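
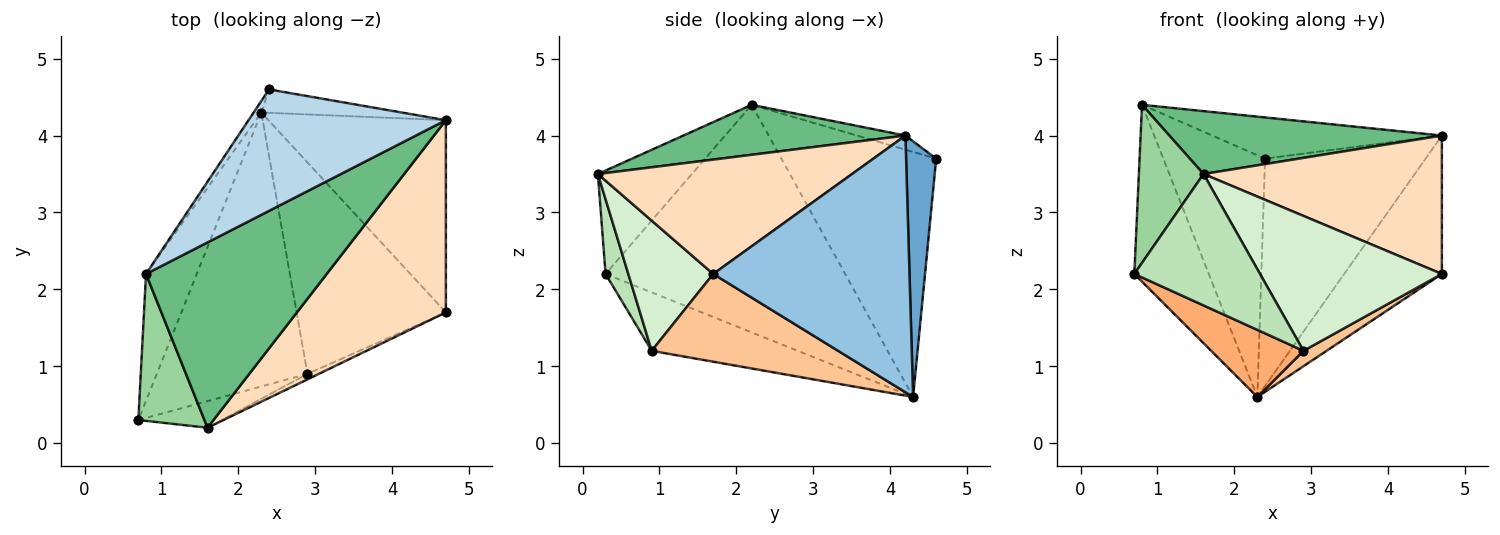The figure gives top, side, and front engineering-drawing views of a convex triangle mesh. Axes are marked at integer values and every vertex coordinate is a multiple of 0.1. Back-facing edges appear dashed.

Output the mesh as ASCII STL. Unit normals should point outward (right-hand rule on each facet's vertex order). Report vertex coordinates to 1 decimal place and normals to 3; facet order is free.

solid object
 facet normal 0.183 0.978 -0.101
  outer loop
   vertex 2.3 4.3 0.6
   vertex 2.4 4.6 3.7
   vertex 4.7 4.2 4.0
  endloop
 endfacet
 facet normal 0.761 0.379 -0.526
  outer loop
   vertex 4.7 1.7 2.2
   vertex 2.3 4.3 0.6
   vertex 4.7 4.2 4.0
  endloop
 endfacet
 facet normal -0.067 0.321 0.945
  outer loop
   vertex 0.8 2.2 4.4
   vertex 4.7 4.2 4.0
   vertex 2.4 4.6 3.7
  endloop
 endfacet
 facet normal -0.934 0.290 -0.208
  outer loop
   vertex 0.8 2.2 4.4
   vertex 2.3 4.3 0.6
   vertex 0.7 0.3 2.2
  endloop
 endfacet
 facet normal -0.835 0.549 -0.026
  outer loop
   vertex 0.8 2.2 4.4
   vertex 2.4 4.6 3.7
   vertex 2.3 4.3 0.6
  endloop
 endfacet
 facet normal -0.352 -0.223 -0.909
  outer loop
   vertex 2.9 0.9 1.2
   vertex 0.7 0.3 2.2
   vertex 2.3 4.3 0.6
  endloop
 endfacet
 facet normal 0.506 -0.063 -0.860
  outer loop
   vertex 2.9 0.9 1.2
   vertex 2.3 4.3 0.6
   vertex 4.7 1.7 2.2
  endloop
 endfacet
 facet normal 0.529 -0.496 0.689
  outer loop
   vertex 1.6 0.2 3.5
   vertex 4.7 1.7 2.2
   vertex 4.7 4.2 4.0
  endloop
 endfacet
 facet normal 0.253 -0.311 0.916
  outer loop
   vertex 1.6 0.2 3.5
   vertex 4.7 4.2 4.0
   vertex 0.8 2.2 4.4
  endloop
 endfacet
 facet normal -0.729 -0.501 0.466
  outer loop
   vertex 1.6 0.2 3.5
   vertex 0.8 2.2 4.4
   vertex 0.7 0.3 2.2
  endloop
 endfacet
 facet normal 0.175 -0.965 -0.195
  outer loop
   vertex 1.6 0.2 3.5
   vertex 0.7 0.3 2.2
   vertex 2.9 0.9 1.2
  endloop
 endfacet
 facet normal 0.423 -0.905 -0.037
  outer loop
   vertex 1.6 0.2 3.5
   vertex 2.9 0.9 1.2
   vertex 4.7 1.7 2.2
  endloop
 endfacet
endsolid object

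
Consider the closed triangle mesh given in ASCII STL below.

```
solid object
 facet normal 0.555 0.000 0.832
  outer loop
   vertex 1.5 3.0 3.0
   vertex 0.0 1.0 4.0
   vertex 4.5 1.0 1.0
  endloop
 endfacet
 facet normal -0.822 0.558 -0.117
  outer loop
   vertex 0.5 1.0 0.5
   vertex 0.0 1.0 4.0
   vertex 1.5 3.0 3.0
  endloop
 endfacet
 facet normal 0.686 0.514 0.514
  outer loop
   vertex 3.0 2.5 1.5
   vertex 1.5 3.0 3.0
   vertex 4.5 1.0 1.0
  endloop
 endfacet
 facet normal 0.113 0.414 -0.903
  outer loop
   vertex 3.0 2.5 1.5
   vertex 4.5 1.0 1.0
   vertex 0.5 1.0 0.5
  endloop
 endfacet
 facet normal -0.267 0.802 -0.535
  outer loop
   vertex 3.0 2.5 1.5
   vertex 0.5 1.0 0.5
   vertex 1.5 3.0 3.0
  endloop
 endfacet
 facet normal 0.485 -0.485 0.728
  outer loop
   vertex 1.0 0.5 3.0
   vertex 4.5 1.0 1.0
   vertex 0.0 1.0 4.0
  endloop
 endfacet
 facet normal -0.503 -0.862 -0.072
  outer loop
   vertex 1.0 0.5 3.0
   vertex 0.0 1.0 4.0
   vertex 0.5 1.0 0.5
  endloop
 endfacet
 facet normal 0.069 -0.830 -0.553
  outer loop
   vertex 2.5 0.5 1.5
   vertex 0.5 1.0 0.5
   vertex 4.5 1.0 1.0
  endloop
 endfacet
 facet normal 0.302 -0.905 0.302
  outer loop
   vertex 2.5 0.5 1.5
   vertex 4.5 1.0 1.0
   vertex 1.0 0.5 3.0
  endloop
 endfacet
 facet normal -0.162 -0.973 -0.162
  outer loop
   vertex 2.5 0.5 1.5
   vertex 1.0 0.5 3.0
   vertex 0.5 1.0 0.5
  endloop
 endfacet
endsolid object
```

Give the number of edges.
15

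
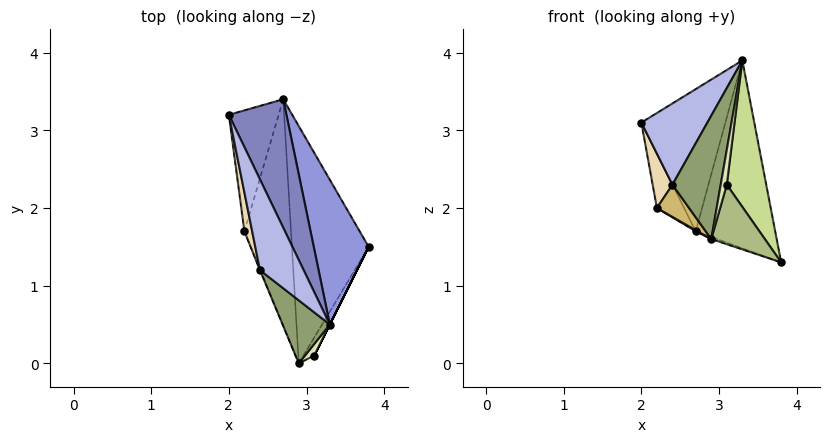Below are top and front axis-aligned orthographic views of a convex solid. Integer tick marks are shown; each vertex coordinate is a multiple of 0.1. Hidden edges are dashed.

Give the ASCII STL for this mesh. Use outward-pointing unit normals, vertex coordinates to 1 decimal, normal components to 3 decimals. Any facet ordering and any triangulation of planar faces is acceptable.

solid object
 facet normal -0.329 0.008 -0.944
  outer loop
   vertex 2.7 3.4 1.7
   vertex 3.8 1.5 1.3
   vertex 2.9 0.0 1.6
  endloop
 endfacet
 facet normal 0.748 0.492 0.445
  outer loop
   vertex 2.7 3.4 1.7
   vertex 2.0 3.2 3.1
   vertex 3.3 0.5 3.9
  endloop
 endfacet
 facet normal 0.847 0.422 0.325
  outer loop
   vertex 2.7 3.4 1.7
   vertex 3.3 0.5 3.9
   vertex 3.8 1.5 1.3
  endloop
 endfacet
 facet normal -0.879 -0.318 0.355
  outer loop
   vertex 2.4 1.2 2.3
   vertex 3.3 0.5 3.9
   vertex 2.0 3.2 3.1
  endloop
 endfacet
 facet normal -0.832 -0.494 0.252
  outer loop
   vertex 2.4 1.2 2.3
   vertex 2.9 0.0 1.6
   vertex 3.3 0.5 3.9
  endloop
 endfacet
 facet normal 0.832 -0.531 -0.162
  outer loop
   vertex 3.1 0.1 2.3
   vertex 2.9 0.0 1.6
   vertex 3.8 1.5 1.3
  endloop
 endfacet
 facet normal 0.894 -0.447 0.000
  outer loop
   vertex 3.1 0.1 2.3
   vertex 3.8 1.5 1.3
   vertex 3.3 0.5 3.9
  endloop
 endfacet
 facet normal -0.535 -0.802 0.267
  outer loop
   vertex 3.1 0.1 2.3
   vertex 3.3 0.5 3.9
   vertex 2.9 0.0 1.6
  endloop
 endfacet
 facet normal -0.504 -0.004 -0.864
  outer loop
   vertex 2.2 1.7 2.0
   vertex 2.7 3.4 1.7
   vertex 2.9 0.0 1.6
  endloop
 endfacet
 facet normal -0.926 -0.378 -0.013
  outer loop
   vertex 2.2 1.7 2.0
   vertex 2.9 0.0 1.6
   vertex 2.4 1.2 2.3
  endloop
 endfacet
 facet normal -0.889 0.188 -0.418
  outer loop
   vertex 2.2 1.7 2.0
   vertex 2.0 3.2 3.1
   vertex 2.7 3.4 1.7
  endloop
 endfacet
 facet normal -0.946 -0.265 0.189
  outer loop
   vertex 2.2 1.7 2.0
   vertex 2.4 1.2 2.3
   vertex 2.0 3.2 3.1
  endloop
 endfacet
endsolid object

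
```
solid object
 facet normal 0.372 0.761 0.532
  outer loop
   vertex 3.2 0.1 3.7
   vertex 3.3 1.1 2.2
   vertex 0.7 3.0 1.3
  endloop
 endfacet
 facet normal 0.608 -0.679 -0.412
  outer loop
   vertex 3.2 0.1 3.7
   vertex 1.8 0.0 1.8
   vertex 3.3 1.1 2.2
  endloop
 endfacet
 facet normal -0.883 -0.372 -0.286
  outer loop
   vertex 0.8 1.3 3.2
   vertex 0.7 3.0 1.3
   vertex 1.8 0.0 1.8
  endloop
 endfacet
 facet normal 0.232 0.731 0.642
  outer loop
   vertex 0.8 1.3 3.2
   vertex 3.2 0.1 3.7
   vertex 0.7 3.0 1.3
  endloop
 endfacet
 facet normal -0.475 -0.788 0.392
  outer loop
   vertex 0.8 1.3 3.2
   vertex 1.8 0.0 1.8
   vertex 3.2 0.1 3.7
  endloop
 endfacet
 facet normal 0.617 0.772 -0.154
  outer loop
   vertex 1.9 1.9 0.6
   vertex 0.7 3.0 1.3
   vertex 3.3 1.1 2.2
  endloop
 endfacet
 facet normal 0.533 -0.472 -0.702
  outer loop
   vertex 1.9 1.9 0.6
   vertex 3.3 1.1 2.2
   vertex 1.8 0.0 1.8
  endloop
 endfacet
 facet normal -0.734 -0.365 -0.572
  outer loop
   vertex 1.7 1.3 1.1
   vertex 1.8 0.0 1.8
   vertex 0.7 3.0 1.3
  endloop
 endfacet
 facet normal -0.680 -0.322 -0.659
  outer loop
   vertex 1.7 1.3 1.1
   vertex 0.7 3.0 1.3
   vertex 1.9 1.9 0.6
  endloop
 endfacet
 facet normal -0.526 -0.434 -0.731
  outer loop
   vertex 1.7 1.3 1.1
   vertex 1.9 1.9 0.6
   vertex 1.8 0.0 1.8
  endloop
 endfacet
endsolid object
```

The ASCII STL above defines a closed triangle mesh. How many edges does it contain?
15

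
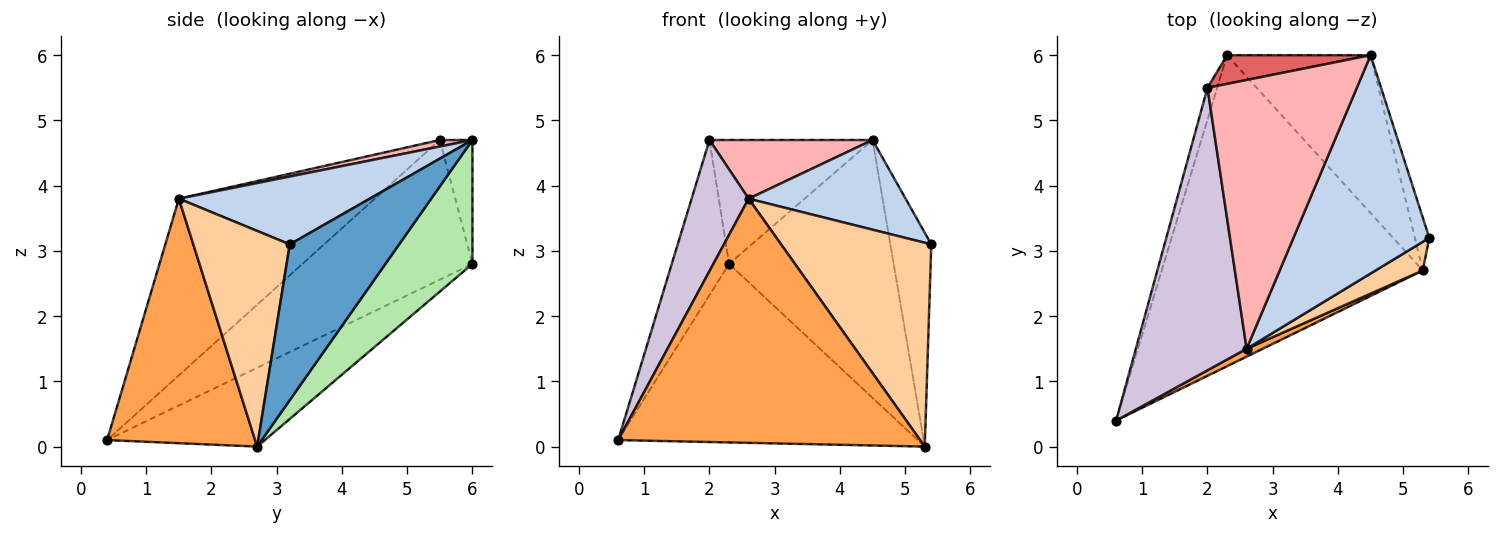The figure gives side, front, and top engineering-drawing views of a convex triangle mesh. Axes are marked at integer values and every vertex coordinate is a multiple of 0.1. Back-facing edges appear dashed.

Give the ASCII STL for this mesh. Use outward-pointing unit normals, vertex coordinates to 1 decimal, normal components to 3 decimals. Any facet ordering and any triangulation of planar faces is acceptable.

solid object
 facet normal 0.933 0.349 -0.086
  outer loop
   vertex 5.3 2.7 0.0
   vertex 4.5 6.0 4.7
   vertex 5.4 3.2 3.1
  endloop
 endfacet
 facet normal 0.419 -0.345 0.840
  outer loop
   vertex 2.6 1.5 3.8
   vertex 5.4 3.2 3.1
   vertex 4.5 6.0 4.7
  endloop
 endfacet
 facet normal 0.440 -0.898 0.029
  outer loop
   vertex 2.6 1.5 3.8
   vertex 0.6 0.4 0.1
   vertex 5.3 2.7 0.0
  endloop
 endfacet
 facet normal 0.537 -0.836 0.117
  outer loop
   vertex 2.6 1.5 3.8
   vertex 5.3 2.7 0.0
   vertex 5.4 3.2 3.1
  endloop
 endfacet
 facet normal -0.253 0.481 -0.839
  outer loop
   vertex 2.3 6.0 2.8
   vertex 5.3 2.7 0.0
   vertex 0.6 0.4 0.1
  endloop
 endfacet
 facet normal 0.411 0.778 -0.476
  outer loop
   vertex 2.3 6.0 2.8
   vertex 4.5 6.0 4.7
   vertex 5.3 2.7 0.0
  endloop
 endfacet
 facet normal -0.191 0.956 0.221
  outer loop
   vertex 2.0 5.5 4.7
   vertex 4.5 6.0 4.7
   vertex 2.3 6.0 2.8
  endloop
 endfacet
 facet normal 0.043 -0.213 0.976
  outer loop
   vertex 2.0 5.5 4.7
   vertex 2.6 1.5 3.8
   vertex 4.5 6.0 4.7
  endloop
 endfacet
 facet normal -0.946 0.319 -0.065
  outer loop
   vertex 2.0 5.5 4.7
   vertex 2.3 6.0 2.8
   vertex 0.6 0.4 0.1
  endloop
 endfacet
 facet normal -0.823 -0.239 0.516
  outer loop
   vertex 2.0 5.5 4.7
   vertex 0.6 0.4 0.1
   vertex 2.6 1.5 3.8
  endloop
 endfacet
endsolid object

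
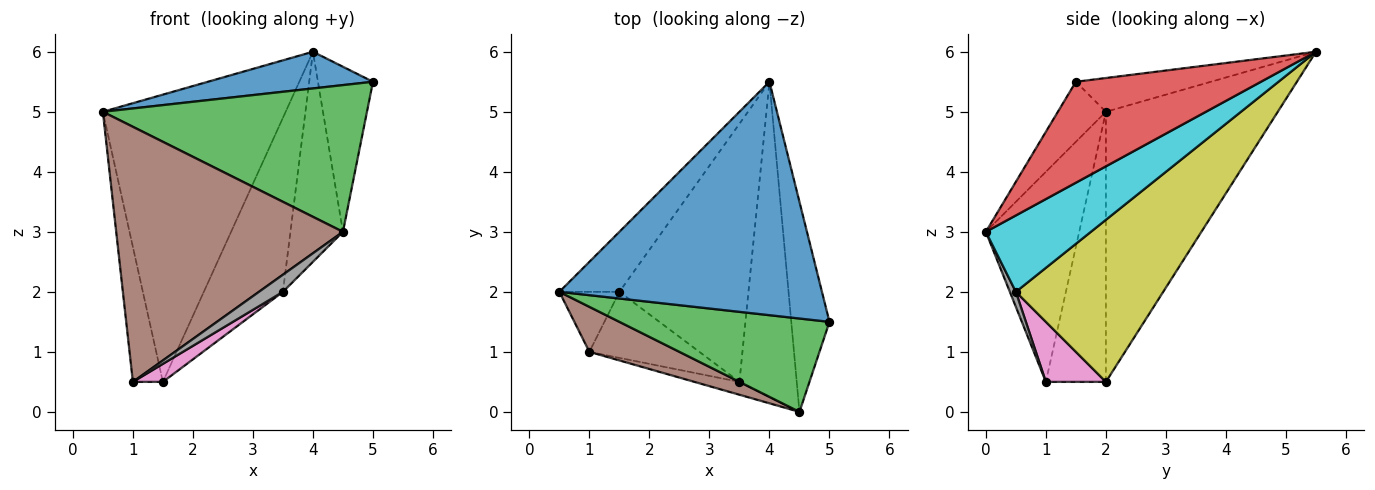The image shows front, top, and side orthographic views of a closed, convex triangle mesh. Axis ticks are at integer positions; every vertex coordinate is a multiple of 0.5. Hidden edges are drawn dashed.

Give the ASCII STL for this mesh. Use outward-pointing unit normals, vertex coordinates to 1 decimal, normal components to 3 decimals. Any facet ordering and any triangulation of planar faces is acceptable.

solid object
 facet normal -0.126 -0.154 0.980
  outer loop
   vertex 4.0 5.5 6.0
   vertex 0.5 2.0 5.0
   vertex 5.0 1.5 5.5
  endloop
 endfacet
 facet normal -0.677 0.720 -0.150
  outer loop
   vertex 1.5 2.0 0.5
   vertex 0.5 2.0 5.0
   vertex 4.0 5.5 6.0
  endloop
 endfacet
 facet normal -0.152 -0.834 0.531
  outer loop
   vertex 4.5 0.0 3.0
   vertex 5.0 1.5 5.5
   vertex 0.5 2.0 5.0
  endloop
 endfacet
 facet normal 0.901 0.268 -0.341
  outer loop
   vertex 4.5 0.0 3.0
   vertex 4.0 5.5 6.0
   vertex 5.0 1.5 5.5
  endloop
 endfacet
 facet normal -0.877 0.439 -0.195
  outer loop
   vertex 1.0 1.0 0.5
   vertex 0.5 2.0 5.0
   vertex 1.5 2.0 0.5
  endloop
 endfacet
 facet normal -0.376 -0.913 0.161
  outer loop
   vertex 1.0 1.0 0.5
   vertex 4.5 0.0 3.0
   vertex 0.5 2.0 5.0
  endloop
 endfacet
 facet normal 0.466 -0.233 -0.854
  outer loop
   vertex 3.5 0.5 2.0
   vertex 1.0 1.0 0.5
   vertex 1.5 2.0 0.5
  endloop
 endfacet
 facet normal 0.196 -0.784 -0.588
  outer loop
   vertex 3.5 0.5 2.0
   vertex 4.5 0.0 3.0
   vertex 1.0 1.0 0.5
  endloop
 endfacet
 facet normal 0.721 0.387 -0.574
  outer loop
   vertex 3.5 0.5 2.0
   vertex 1.5 2.0 0.5
   vertex 4.0 5.5 6.0
  endloop
 endfacet
 facet normal 0.743 0.371 -0.557
  outer loop
   vertex 3.5 0.5 2.0
   vertex 4.0 5.5 6.0
   vertex 4.5 0.0 3.0
  endloop
 endfacet
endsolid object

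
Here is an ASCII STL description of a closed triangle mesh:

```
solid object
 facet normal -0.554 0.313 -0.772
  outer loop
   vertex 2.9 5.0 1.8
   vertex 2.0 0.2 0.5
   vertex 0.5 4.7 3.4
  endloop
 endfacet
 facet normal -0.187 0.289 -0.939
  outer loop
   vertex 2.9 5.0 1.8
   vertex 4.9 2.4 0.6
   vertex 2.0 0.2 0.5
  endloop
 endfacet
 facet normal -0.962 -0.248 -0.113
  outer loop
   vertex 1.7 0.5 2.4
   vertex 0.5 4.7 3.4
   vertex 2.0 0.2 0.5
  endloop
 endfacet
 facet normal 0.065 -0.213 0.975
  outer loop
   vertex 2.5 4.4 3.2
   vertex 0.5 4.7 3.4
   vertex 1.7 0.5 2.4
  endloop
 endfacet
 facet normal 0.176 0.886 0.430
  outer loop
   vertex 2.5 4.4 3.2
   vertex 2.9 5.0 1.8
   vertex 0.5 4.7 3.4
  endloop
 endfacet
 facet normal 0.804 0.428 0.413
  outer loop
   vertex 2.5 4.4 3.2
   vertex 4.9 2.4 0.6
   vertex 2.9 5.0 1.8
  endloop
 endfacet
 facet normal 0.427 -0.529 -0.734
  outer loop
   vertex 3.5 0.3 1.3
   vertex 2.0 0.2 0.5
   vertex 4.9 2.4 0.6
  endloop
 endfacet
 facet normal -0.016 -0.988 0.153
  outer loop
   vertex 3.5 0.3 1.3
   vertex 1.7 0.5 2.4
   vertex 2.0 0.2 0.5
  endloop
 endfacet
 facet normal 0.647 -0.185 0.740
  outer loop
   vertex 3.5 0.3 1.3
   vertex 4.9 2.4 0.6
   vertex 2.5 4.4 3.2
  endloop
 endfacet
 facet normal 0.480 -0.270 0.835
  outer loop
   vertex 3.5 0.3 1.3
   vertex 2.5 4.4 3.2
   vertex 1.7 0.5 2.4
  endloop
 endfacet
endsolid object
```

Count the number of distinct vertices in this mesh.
7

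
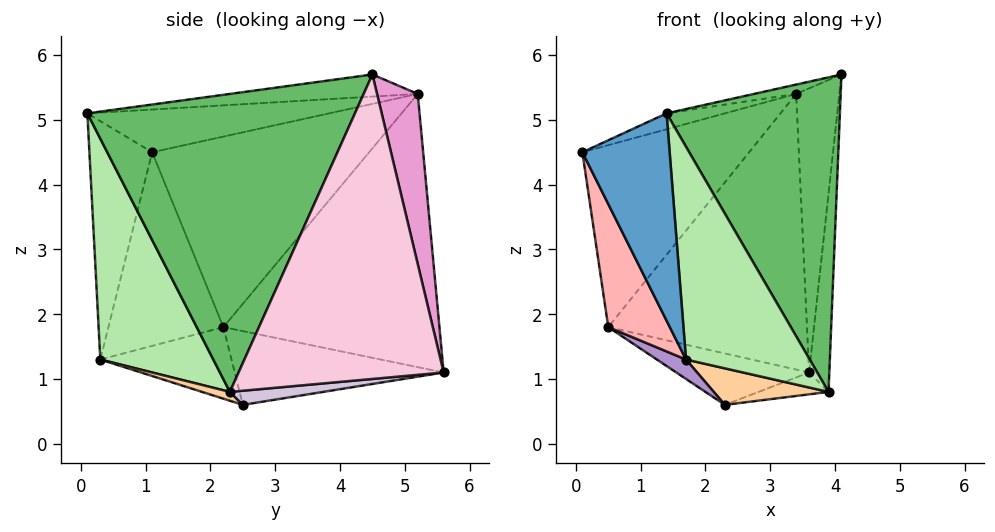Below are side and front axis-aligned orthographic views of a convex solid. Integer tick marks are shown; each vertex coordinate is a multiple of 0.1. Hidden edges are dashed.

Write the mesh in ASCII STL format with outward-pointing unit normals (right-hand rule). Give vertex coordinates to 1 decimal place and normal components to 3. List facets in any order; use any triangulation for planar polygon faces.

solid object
 facet normal -0.581 -0.809 -0.088
  outer loop
   vertex 1.7 0.3 1.3
   vertex 1.4 0.1 5.1
   vertex 0.1 1.1 4.5
  endloop
 endfacet
 facet normal -0.361 0.087 0.928
  outer loop
   vertex 3.4 5.2 5.4
   vertex 0.1 1.1 4.5
   vertex 1.4 0.1 5.1
  endloop
 endfacet
 facet normal -0.330 0.074 0.941
  outer loop
   vertex 3.4 5.2 5.4
   vertex 1.4 0.1 5.1
   vertex 4.1 4.5 5.7
  endloop
 endfacet
 facet normal 0.078 -0.321 -0.944
  outer loop
   vertex 3.9 2.3 0.8
   vertex 1.7 0.3 1.3
   vertex 2.3 2.5 0.6
  endloop
 endfacet
 facet normal 0.821 -0.532 0.205
  outer loop
   vertex 3.9 2.3 0.8
   vertex 4.1 4.5 5.7
   vertex 1.4 0.1 5.1
  endloop
 endfacet
 facet normal 0.674 -0.738 0.014
  outer loop
   vertex 3.9 2.3 0.8
   vertex 1.4 0.1 5.1
   vertex 1.7 0.3 1.3
  endloop
 endfacet
 facet normal -0.786 0.604 0.130
  outer loop
   vertex 0.5 2.2 1.8
   vertex 0.1 1.1 4.5
   vertex 3.4 5.2 5.4
  endloop
 endfacet
 facet normal -0.839 -0.449 -0.307
  outer loop
   vertex 0.5 2.2 1.8
   vertex 1.7 0.3 1.3
   vertex 0.1 1.1 4.5
  endloop
 endfacet
 facet normal -0.537 -0.119 -0.835
  outer loop
   vertex 0.5 2.2 1.8
   vertex 2.3 2.5 0.6
   vertex 1.7 0.3 1.3
  endloop
 endfacet
 facet normal 0.136 0.102 -0.985
  outer loop
   vertex 3.6 5.6 1.1
   vertex 3.9 2.3 0.8
   vertex 2.3 2.5 0.6
  endloop
 endfacet
 facet normal -0.559 0.355 -0.749
  outer loop
   vertex 3.6 5.6 1.1
   vertex 2.3 2.5 0.6
   vertex 0.5 2.2 1.8
  endloop
 endfacet
 facet normal -0.736 0.677 0.029
  outer loop
   vertex 3.6 5.6 1.1
   vertex 0.5 2.2 1.8
   vertex 3.4 5.2 5.4
  endloop
 endfacet
 facet normal 0.682 0.725 0.099
  outer loop
   vertex 3.6 5.6 1.1
   vertex 3.4 5.2 5.4
   vertex 4.1 4.5 5.7
  endloop
 endfacet
 facet normal 0.992 0.098 -0.084
  outer loop
   vertex 3.6 5.6 1.1
   vertex 4.1 4.5 5.7
   vertex 3.9 2.3 0.8
  endloop
 endfacet
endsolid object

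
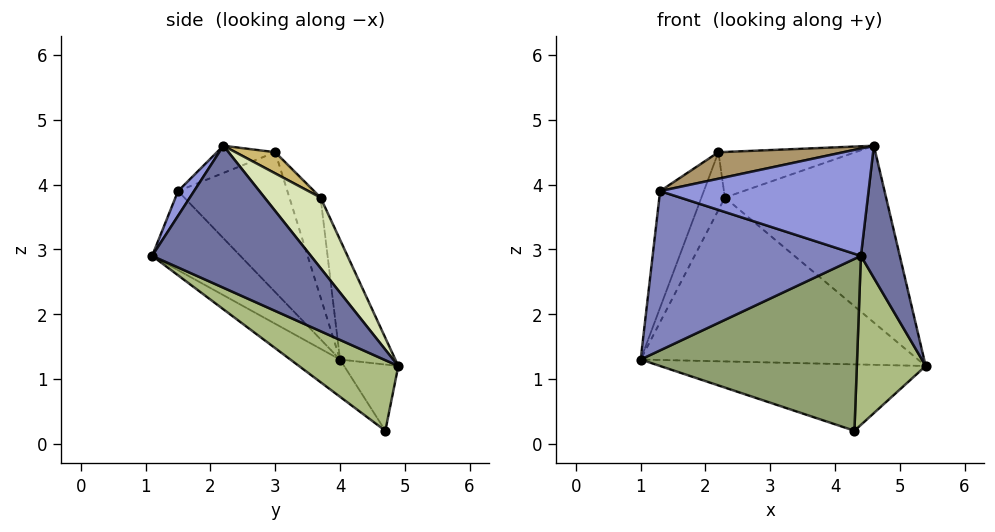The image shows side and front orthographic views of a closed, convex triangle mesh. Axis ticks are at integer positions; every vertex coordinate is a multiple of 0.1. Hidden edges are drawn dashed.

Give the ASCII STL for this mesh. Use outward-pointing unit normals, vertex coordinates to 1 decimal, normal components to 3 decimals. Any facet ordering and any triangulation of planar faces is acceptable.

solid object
 facet normal 0.971 -0.238 0.040
  outer loop
   vertex 4.6 2.2 4.6
   vertex 4.4 1.1 2.9
   vertex 5.4 4.9 1.2
  endloop
 endfacet
 facet normal -0.299 -0.705 -0.643
  outer loop
   vertex 1.3 1.5 3.9
   vertex 1.0 4.0 1.3
   vertex 4.4 1.1 2.9
  endloop
 endfacet
 facet normal 0.065 -0.841 0.537
  outer loop
   vertex 1.3 1.5 3.9
   vertex 4.4 1.1 2.9
   vertex 4.6 2.2 4.6
  endloop
 endfacet
 facet normal -0.200 0.980 0.024
  outer loop
   vertex 4.3 4.7 0.2
   vertex 1.0 4.0 1.3
   vertex 5.4 4.9 1.2
  endloop
 endfacet
 facet normal -0.137 -0.597 -0.791
  outer loop
   vertex 4.3 4.7 0.2
   vertex 4.4 1.1 2.9
   vertex 1.0 4.0 1.3
  endloop
 endfacet
 facet normal 0.645 -0.447 -0.620
  outer loop
   vertex 4.3 4.7 0.2
   vertex 5.4 4.9 1.2
   vertex 4.4 1.1 2.9
  endloop
 endfacet
 facet normal -0.191 0.958 0.214
  outer loop
   vertex 2.3 3.7 3.8
   vertex 5.4 4.9 1.2
   vertex 1.0 4.0 1.3
  endloop
 endfacet
 facet normal 0.253 0.728 0.637
  outer loop
   vertex 2.3 3.7 3.8
   vertex 4.6 2.2 4.6
   vertex 5.4 4.9 1.2
  endloop
 endfacet
 facet normal -0.138 -0.295 0.945
  outer loop
   vertex 2.2 3.0 4.5
   vertex 1.3 1.5 3.9
   vertex 4.6 2.2 4.6
  endloop
 endfacet
 facet normal 0.197 0.679 0.707
  outer loop
   vertex 2.2 3.0 4.5
   vertex 4.6 2.2 4.6
   vertex 2.3 3.7 3.8
  endloop
 endfacet
 facet normal -0.842 0.337 0.421
  outer loop
   vertex 2.2 3.0 4.5
   vertex 1.0 4.0 1.3
   vertex 1.3 1.5 3.9
  endloop
 endfacet
 facet normal -0.718 0.541 0.438
  outer loop
   vertex 2.2 3.0 4.5
   vertex 2.3 3.7 3.8
   vertex 1.0 4.0 1.3
  endloop
 endfacet
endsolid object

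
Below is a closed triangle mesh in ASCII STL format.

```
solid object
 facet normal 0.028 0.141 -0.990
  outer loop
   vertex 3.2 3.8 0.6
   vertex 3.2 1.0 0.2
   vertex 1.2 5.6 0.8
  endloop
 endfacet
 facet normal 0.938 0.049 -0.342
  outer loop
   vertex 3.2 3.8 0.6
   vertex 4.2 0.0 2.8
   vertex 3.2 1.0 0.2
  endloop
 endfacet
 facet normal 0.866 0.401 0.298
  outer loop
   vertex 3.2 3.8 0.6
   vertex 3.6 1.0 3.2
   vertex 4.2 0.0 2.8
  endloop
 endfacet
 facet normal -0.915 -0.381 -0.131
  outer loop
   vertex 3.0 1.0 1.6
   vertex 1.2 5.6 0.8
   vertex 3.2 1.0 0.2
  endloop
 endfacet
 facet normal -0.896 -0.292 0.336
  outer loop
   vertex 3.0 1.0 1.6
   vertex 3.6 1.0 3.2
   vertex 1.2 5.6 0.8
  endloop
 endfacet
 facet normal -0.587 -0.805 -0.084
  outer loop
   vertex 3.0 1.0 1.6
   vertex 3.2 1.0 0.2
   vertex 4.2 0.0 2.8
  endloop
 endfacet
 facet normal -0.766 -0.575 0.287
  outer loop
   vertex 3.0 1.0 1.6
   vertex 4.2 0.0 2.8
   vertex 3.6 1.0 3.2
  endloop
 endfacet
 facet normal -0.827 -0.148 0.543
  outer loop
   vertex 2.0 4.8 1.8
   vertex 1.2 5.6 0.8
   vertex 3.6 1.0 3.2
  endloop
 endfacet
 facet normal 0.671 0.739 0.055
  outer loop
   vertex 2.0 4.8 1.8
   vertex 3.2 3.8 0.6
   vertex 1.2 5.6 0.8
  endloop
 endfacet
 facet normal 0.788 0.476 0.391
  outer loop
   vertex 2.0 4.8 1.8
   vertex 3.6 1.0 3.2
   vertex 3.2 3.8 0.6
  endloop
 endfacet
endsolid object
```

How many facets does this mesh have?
10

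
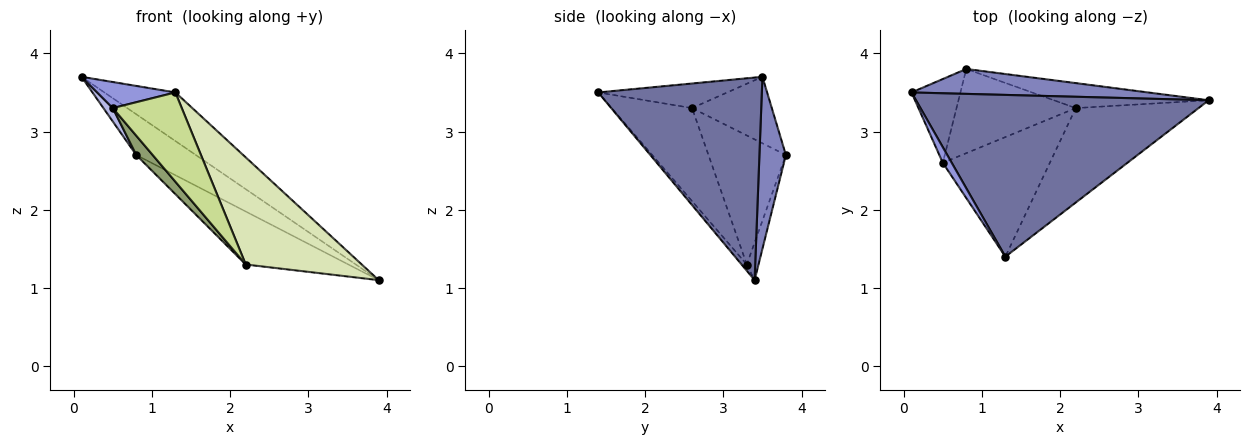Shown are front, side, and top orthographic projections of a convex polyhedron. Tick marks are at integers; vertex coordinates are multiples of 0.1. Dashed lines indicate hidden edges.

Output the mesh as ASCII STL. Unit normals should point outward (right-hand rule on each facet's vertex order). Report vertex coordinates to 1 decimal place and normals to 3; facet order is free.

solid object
 facet normal 0.553 0.240 0.798
  outer loop
   vertex 1.3 1.4 3.5
   vertex 3.9 3.4 1.1
   vertex 0.1 3.5 3.7
  endloop
 endfacet
 facet normal 0.355 0.798 0.488
  outer loop
   vertex 0.8 3.8 2.7
   vertex 0.1 3.5 3.7
   vertex 3.9 3.4 1.1
  endloop
 endfacet
 facet normal -0.817 -0.495 0.297
  outer loop
   vertex 0.5 2.6 3.3
   vertex 1.3 1.4 3.5
   vertex 0.1 3.5 3.7
  endloop
 endfacet
 facet normal -0.802 -0.094 -0.590
  outer loop
   vertex 0.5 2.6 3.3
   vertex 0.1 3.5 3.7
   vertex 0.8 3.8 2.7
  endloop
 endfacet
 facet normal -0.726 -0.154 -0.671
  outer loop
   vertex 2.2 3.3 1.3
   vertex 0.5 2.6 3.3
   vertex 0.8 3.8 2.7
  endloop
 endfacet
 facet normal -0.103 0.900 -0.424
  outer loop
   vertex 2.2 3.3 1.3
   vertex 0.8 3.8 2.7
   vertex 3.9 3.4 1.1
  endloop
 endfacet
 facet normal -0.572 -0.491 -0.658
  outer loop
   vertex 2.2 3.3 1.3
   vertex 1.3 1.4 3.5
   vertex 0.5 2.6 3.3
  endloop
 endfacet
 facet normal -0.034 -0.750 -0.661
  outer loop
   vertex 2.2 3.3 1.3
   vertex 3.9 3.4 1.1
   vertex 1.3 1.4 3.5
  endloop
 endfacet
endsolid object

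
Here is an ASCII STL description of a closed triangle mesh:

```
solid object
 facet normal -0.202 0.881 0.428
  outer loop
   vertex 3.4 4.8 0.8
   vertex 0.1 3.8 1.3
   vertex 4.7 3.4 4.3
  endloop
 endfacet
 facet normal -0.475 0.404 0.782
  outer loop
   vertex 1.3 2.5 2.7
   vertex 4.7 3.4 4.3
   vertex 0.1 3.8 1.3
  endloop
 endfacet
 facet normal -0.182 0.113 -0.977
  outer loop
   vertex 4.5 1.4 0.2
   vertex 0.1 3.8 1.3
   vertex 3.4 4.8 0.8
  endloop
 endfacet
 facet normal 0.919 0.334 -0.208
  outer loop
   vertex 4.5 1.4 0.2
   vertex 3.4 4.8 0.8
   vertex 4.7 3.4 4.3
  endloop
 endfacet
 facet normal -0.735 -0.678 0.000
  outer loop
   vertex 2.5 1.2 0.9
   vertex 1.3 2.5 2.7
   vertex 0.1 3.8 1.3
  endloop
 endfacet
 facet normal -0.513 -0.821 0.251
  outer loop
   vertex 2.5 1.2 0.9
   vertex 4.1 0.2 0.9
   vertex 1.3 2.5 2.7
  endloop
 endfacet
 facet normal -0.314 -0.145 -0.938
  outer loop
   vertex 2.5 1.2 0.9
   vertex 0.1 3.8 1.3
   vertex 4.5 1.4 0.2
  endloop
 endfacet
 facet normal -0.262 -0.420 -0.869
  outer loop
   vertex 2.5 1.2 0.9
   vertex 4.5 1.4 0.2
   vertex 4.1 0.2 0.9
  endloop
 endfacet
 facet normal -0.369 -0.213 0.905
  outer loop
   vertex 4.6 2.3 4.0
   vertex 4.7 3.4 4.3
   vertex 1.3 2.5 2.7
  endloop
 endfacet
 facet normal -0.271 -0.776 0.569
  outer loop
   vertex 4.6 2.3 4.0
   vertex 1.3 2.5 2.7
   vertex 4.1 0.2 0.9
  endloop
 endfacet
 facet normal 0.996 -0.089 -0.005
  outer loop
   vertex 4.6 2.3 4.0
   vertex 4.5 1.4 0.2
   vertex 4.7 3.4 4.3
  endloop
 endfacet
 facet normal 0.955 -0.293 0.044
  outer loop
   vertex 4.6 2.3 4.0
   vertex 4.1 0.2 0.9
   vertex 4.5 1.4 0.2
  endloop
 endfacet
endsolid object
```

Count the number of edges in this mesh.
18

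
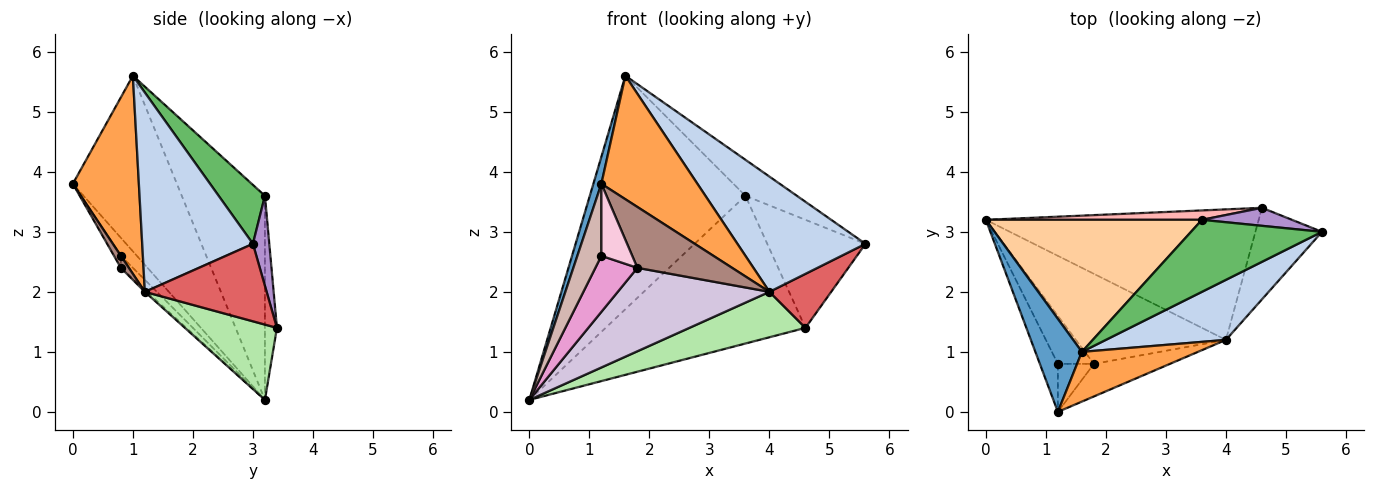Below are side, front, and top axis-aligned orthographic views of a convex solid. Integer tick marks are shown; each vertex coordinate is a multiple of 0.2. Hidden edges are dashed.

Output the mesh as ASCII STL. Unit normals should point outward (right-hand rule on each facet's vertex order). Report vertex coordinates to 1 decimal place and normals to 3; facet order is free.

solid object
 facet normal -0.964 -0.074 0.255
  outer loop
   vertex 1.6 1.0 5.6
   vertex 0.0 3.2 0.2
   vertex 1.2 0.0 3.8
  endloop
 endfacet
 facet normal 0.609 -0.704 0.367
  outer loop
   vertex 4.0 1.2 2.0
   vertex 5.6 3.0 2.8
   vertex 1.6 1.0 5.6
  endloop
 endfacet
 facet normal 0.538 -0.782 0.315
  outer loop
   vertex 4.0 1.2 2.0
   vertex 1.6 1.0 5.6
   vertex 1.2 0.0 3.8
  endloop
 endfacet
 facet normal -0.422 0.789 0.446
  outer loop
   vertex 3.6 3.2 3.6
   vertex 0.0 3.2 0.2
   vertex 1.6 1.0 5.6
  endloop
 endfacet
 facet normal 0.373 0.415 0.830
  outer loop
   vertex 3.6 3.2 3.6
   vertex 1.6 1.0 5.6
   vertex 5.6 3.0 2.8
  endloop
 endfacet
 facet normal 0.252 -0.318 -0.914
  outer loop
   vertex 4.6 3.4 1.4
   vertex 4.0 1.2 2.0
   vertex 0.0 3.2 0.2
  endloop
 endfacet
 facet normal 0.708 -0.359 -0.608
  outer loop
   vertex 4.6 3.4 1.4
   vertex 5.6 3.0 2.8
   vertex 4.0 1.2 2.0
  endloop
 endfacet
 facet normal -0.060 0.996 0.063
  outer loop
   vertex 4.6 3.4 1.4
   vertex 0.0 3.2 0.2
   vertex 3.6 3.2 3.6
  endloop
 endfacet
 facet normal 0.162 0.973 0.162
  outer loop
   vertex 4.6 3.4 1.4
   vertex 3.6 3.2 3.6
   vertex 5.6 3.0 2.8
  endloop
 endfacet
 facet normal -0.010 -0.680 -0.733
  outer loop
   vertex 1.8 0.8 2.4
   vertex 0.0 3.2 0.2
   vertex 4.0 1.2 2.0
  endloop
 endfacet
 facet normal 0.074 -0.879 -0.471
  outer loop
   vertex 1.8 0.8 2.4
   vertex 4.0 1.2 2.0
   vertex 1.2 0.0 3.8
  endloop
 endfacet
 facet normal -0.485 -0.728 -0.485
  outer loop
   vertex 1.2 0.8 2.6
   vertex 1.2 0.0 3.8
   vertex 0.0 3.2 0.2
  endloop
 endfacet
 facet normal -0.212 -0.742 -0.636
  outer loop
   vertex 1.2 0.8 2.6
   vertex 0.0 3.2 0.2
   vertex 1.8 0.8 2.4
  endloop
 endfacet
 facet normal -0.182 -0.818 -0.545
  outer loop
   vertex 1.2 0.8 2.6
   vertex 1.8 0.8 2.4
   vertex 1.2 0.0 3.8
  endloop
 endfacet
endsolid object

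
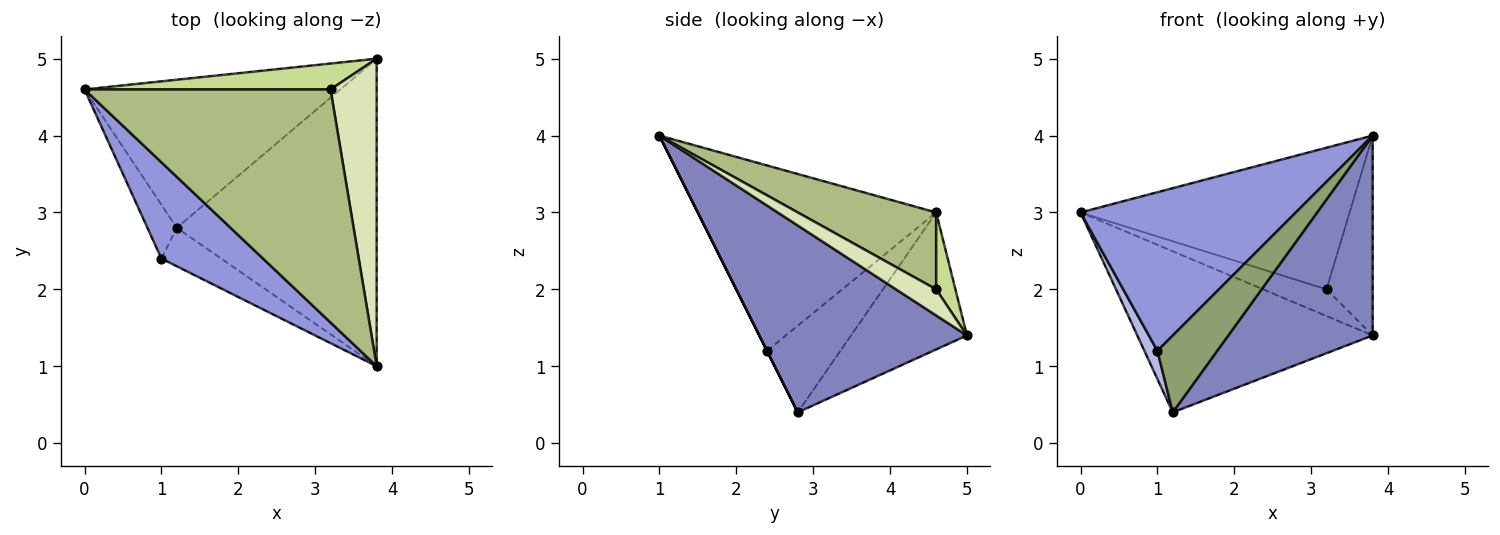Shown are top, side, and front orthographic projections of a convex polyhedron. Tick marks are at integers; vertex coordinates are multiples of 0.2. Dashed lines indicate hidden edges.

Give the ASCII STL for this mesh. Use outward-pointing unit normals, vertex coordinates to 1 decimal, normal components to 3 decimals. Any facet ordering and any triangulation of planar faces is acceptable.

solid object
 facet normal -0.341 0.692 -0.636
  outer loop
   vertex 1.2 2.8 0.4
   vertex 0.0 4.6 3.0
   vertex 3.8 5.0 1.4
  endloop
 endfacet
 facet normal 0.617 -0.429 -0.660
  outer loop
   vertex 1.2 2.8 0.4
   vertex 3.8 5.0 1.4
   vertex 3.8 1.0 4.0
  endloop
 endfacet
 facet normal -0.687 -0.621 0.377
  outer loop
   vertex 1.0 2.4 1.2
   vertex 3.8 1.0 4.0
   vertex 0.0 4.6 3.0
  endloop
 endfacet
 facet normal -0.934 -0.166 -0.316
  outer loop
   vertex 1.0 2.4 1.2
   vertex 0.0 4.6 3.0
   vertex 1.2 2.8 0.4
  endloop
 endfacet
 facet normal 0.000 -0.894 -0.447
  outer loop
   vertex 1.0 2.4 1.2
   vertex 1.2 2.8 0.4
   vertex 3.8 1.0 4.0
  endloop
 endfacet
 facet normal 0.258 0.502 0.826
  outer loop
   vertex 3.2 4.6 2.0
   vertex 0.0 4.6 3.0
   vertex 3.8 1.0 4.0
  endloop
 endfacet
 facet normal 0.213 0.701 0.680
  outer loop
   vertex 3.2 4.6 2.0
   vertex 3.8 5.0 1.4
   vertex 0.0 4.6 3.0
  endloop
 endfacet
 facet normal 0.429 0.492 0.757
  outer loop
   vertex 3.2 4.6 2.0
   vertex 3.8 1.0 4.0
   vertex 3.8 5.0 1.4
  endloop
 endfacet
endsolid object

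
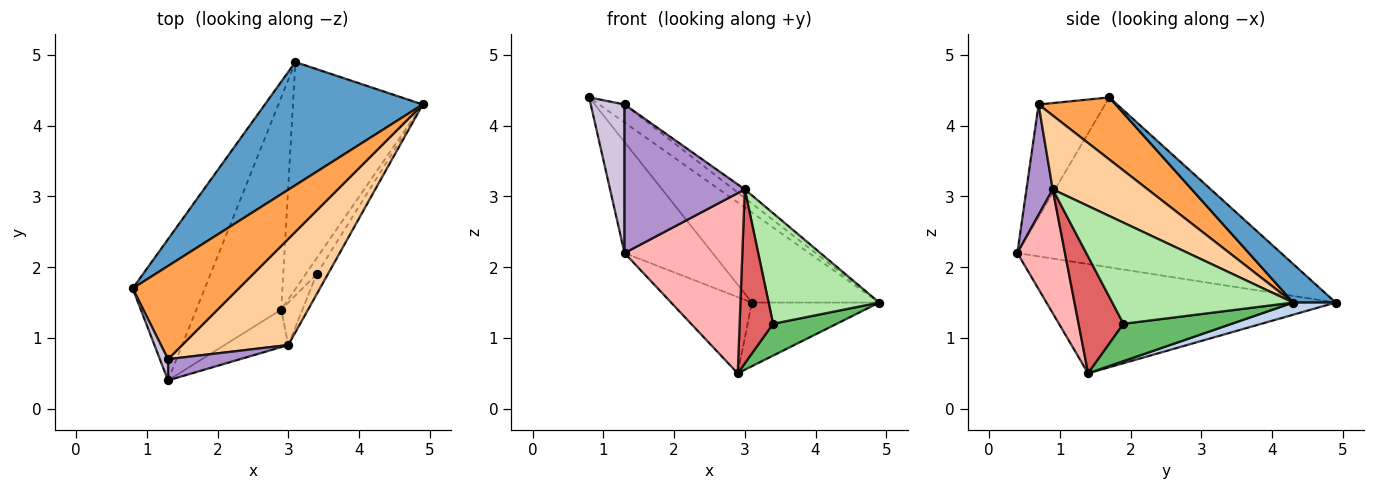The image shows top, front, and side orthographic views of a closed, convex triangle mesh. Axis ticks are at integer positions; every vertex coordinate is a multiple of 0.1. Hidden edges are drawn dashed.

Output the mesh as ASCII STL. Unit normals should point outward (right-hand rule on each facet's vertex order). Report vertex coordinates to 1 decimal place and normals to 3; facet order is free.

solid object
 facet normal 0.193 0.579 0.792
  outer loop
   vertex 3.1 4.9 1.5
   vertex 0.8 1.7 4.4
   vertex 4.9 4.3 1.5
  endloop
 endfacet
 facet normal 0.090 0.269 -0.959
  outer loop
   vertex 2.9 1.4 0.5
   vertex 3.1 4.9 1.5
   vertex 4.9 4.3 1.5
  endloop
 endfacet
 facet normal 0.498 0.164 0.851
  outer loop
   vertex 1.3 0.7 4.3
   vertex 4.9 4.3 1.5
   vertex 0.8 1.7 4.4
  endloop
 endfacet
 facet normal 0.570 0.067 0.819
  outer loop
   vertex 1.3 0.7 4.3
   vertex 3.0 0.9 3.1
   vertex 4.9 4.3 1.5
  endloop
 endfacet
 facet normal 0.836 -0.491 -0.246
  outer loop
   vertex 3.4 1.9 1.2
   vertex 2.9 1.4 0.5
   vertex 4.9 4.3 1.5
  endloop
 endfacet
 facet normal 0.849 -0.519 -0.094
  outer loop
   vertex 3.4 1.9 1.2
   vertex 4.9 4.3 1.5
   vertex 3.0 0.9 3.1
  endloop
 endfacet
 facet normal 0.793 -0.591 -0.144
  outer loop
   vertex 3.4 1.9 1.2
   vertex 3.0 0.9 3.1
   vertex 2.9 1.4 0.5
  endloop
 endfacet
 facet normal 0.368 -0.910 -0.189
  outer loop
   vertex 1.3 0.4 2.2
   vertex 2.9 1.4 0.5
   vertex 3.0 0.9 3.1
  endloop
 endfacet
 facet normal 0.211 -0.968 0.138
  outer loop
   vertex 1.3 0.4 2.2
   vertex 3.0 0.9 3.1
   vertex 1.3 0.7 4.3
  endloop
 endfacet
 facet normal -0.890 -0.451 0.064
  outer loop
   vertex 1.3 0.4 2.2
   vertex 1.3 0.7 4.3
   vertex 0.8 1.7 4.4
  endloop
 endfacet
 facet normal -0.880 0.294 -0.374
  outer loop
   vertex 1.3 0.4 2.2
   vertex 0.8 1.7 4.4
   vertex 3.1 4.9 1.5
  endloop
 endfacet
 facet normal -0.771 0.215 -0.599
  outer loop
   vertex 1.3 0.4 2.2
   vertex 3.1 4.9 1.5
   vertex 2.9 1.4 0.5
  endloop
 endfacet
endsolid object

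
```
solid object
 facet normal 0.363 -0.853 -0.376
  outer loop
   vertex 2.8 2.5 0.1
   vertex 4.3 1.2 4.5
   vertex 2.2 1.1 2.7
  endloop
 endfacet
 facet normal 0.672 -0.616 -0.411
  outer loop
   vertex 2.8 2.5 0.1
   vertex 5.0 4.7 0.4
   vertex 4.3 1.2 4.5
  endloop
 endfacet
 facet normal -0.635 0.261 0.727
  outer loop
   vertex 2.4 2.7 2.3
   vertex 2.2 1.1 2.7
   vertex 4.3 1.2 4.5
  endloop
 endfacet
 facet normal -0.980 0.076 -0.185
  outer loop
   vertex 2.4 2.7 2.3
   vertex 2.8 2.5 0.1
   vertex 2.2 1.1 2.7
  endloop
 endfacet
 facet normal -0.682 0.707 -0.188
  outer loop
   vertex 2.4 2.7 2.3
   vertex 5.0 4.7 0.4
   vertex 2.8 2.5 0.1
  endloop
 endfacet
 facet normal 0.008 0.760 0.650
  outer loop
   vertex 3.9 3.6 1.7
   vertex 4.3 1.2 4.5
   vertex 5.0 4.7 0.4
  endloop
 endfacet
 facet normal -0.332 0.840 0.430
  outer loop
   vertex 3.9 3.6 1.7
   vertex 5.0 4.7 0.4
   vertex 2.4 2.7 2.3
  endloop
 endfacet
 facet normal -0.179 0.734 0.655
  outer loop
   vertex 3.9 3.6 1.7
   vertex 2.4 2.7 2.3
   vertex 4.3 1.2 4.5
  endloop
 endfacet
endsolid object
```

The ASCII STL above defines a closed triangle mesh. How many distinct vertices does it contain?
6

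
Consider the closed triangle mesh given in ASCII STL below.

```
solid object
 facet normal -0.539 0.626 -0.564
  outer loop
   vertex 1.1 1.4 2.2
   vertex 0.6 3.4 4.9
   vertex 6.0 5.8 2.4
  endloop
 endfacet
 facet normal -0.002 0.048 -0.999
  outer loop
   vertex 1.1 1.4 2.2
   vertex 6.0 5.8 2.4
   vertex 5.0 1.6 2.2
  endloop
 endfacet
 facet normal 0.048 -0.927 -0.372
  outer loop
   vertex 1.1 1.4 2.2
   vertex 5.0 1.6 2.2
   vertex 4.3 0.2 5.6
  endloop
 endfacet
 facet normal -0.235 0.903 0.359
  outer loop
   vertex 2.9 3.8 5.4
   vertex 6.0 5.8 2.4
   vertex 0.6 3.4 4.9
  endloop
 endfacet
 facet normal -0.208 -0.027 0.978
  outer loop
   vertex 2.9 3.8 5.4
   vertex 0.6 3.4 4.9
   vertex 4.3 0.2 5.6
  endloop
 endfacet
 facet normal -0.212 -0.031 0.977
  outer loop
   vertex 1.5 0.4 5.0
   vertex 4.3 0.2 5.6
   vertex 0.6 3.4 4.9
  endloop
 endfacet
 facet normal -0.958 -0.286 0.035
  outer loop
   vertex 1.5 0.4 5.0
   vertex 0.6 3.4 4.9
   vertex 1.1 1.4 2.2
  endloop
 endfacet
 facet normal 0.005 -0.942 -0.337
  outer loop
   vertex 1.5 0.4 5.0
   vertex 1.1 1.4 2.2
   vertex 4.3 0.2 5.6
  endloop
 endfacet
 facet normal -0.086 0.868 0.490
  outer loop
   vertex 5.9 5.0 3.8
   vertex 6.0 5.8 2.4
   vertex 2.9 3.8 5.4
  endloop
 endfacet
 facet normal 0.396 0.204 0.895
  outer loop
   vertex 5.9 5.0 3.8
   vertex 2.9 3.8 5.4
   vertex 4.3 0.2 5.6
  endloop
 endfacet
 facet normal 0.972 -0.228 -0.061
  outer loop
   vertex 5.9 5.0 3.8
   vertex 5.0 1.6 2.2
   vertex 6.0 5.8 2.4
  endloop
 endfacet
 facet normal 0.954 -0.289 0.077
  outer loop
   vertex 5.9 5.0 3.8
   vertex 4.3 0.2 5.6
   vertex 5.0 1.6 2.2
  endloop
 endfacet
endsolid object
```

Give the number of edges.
18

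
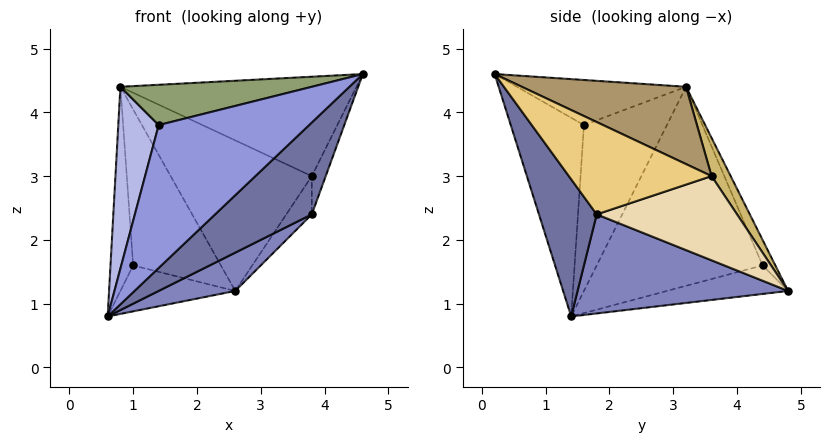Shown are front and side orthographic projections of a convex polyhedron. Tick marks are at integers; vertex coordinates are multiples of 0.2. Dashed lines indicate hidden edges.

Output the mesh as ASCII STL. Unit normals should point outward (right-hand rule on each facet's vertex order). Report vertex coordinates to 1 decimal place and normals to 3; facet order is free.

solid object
 facet normal 0.398 -0.667 -0.630
  outer loop
   vertex 3.8 1.8 2.4
   vertex 4.6 0.2 4.6
   vertex 0.6 1.4 0.8
  endloop
 endfacet
 facet normal 0.458 -0.166 -0.873
  outer loop
   vertex 3.8 1.8 2.4
   vertex 0.6 1.4 0.8
   vertex 2.6 4.8 1.2
  endloop
 endfacet
 facet normal -0.431 -0.885 0.174
  outer loop
   vertex 1.4 1.6 3.8
   vertex 0.6 1.4 0.8
   vertex 4.6 0.2 4.6
  endloop
 endfacet
 facet normal -0.868 -0.423 0.260
  outer loop
   vertex 1.4 1.6 3.8
   vertex 0.8 3.2 4.4
   vertex 0.6 1.4 0.8
  endloop
 endfacet
 facet normal -0.397 -0.449 0.801
  outer loop
   vertex 1.4 1.6 3.8
   vertex 4.6 0.2 4.6
   vertex 0.8 3.2 4.4
  endloop
 endfacet
 facet normal -0.991 0.135 -0.013
  outer loop
   vertex 1.0 4.4 1.6
   vertex 0.6 1.4 0.8
   vertex 0.8 3.2 4.4
  endloop
 endfacet
 facet normal -0.299 0.283 -0.911
  outer loop
   vertex 1.0 4.4 1.6
   vertex 2.6 4.8 1.2
   vertex 0.6 1.4 0.8
  endloop
 endfacet
 facet normal -0.133 0.914 0.382
  outer loop
   vertex 1.0 4.4 1.6
   vertex 0.8 3.2 4.4
   vertex 2.6 4.8 1.2
  endloop
 endfacet
 facet normal 0.323 0.464 0.825
  outer loop
   vertex 3.8 3.6 3.0
   vertex 0.8 3.2 4.4
   vertex 4.6 0.2 4.6
  endloop
 endfacet
 facet normal 0.117 0.861 0.496
  outer loop
   vertex 3.8 3.6 3.0
   vertex 2.6 4.8 1.2
   vertex 0.8 3.2 4.4
  endloop
 endfacet
 facet normal 0.956 0.093 -0.280
  outer loop
   vertex 3.8 3.6 3.0
   vertex 4.6 0.2 4.6
   vertex 3.8 1.8 2.4
  endloop
 endfacet
 facet normal 0.867 0.158 -0.473
  outer loop
   vertex 3.8 3.6 3.0
   vertex 3.8 1.8 2.4
   vertex 2.6 4.8 1.2
  endloop
 endfacet
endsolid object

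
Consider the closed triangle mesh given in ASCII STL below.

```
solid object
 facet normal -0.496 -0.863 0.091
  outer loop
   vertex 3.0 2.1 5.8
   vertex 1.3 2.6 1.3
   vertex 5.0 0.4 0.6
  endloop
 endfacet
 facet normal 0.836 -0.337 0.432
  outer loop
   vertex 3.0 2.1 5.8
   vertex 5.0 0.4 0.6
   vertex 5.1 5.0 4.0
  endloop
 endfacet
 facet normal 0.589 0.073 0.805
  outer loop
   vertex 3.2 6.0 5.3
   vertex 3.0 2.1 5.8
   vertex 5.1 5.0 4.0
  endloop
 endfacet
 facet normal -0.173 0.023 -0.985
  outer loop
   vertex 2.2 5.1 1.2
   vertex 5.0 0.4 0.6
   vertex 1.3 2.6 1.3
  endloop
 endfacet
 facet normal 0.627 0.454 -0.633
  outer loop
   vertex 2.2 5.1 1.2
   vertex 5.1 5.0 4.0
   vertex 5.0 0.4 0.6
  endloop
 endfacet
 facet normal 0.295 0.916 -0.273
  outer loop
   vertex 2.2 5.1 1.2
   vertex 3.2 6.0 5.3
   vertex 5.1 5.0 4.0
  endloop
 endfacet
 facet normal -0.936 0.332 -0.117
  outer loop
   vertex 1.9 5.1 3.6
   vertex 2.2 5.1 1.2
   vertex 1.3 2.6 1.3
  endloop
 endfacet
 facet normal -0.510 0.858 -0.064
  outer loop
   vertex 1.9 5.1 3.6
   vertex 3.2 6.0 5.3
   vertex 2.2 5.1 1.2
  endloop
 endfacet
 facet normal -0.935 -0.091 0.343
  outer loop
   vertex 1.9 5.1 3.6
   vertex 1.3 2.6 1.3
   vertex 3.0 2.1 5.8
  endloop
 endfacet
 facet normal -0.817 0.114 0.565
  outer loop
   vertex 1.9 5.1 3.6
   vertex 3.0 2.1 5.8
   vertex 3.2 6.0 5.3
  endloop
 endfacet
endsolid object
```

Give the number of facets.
10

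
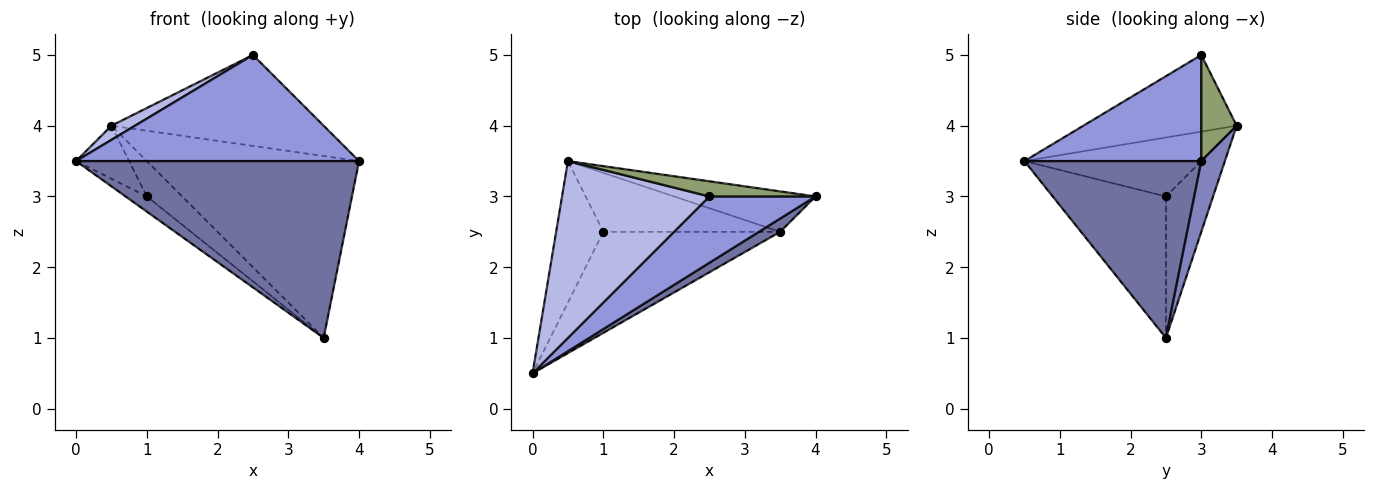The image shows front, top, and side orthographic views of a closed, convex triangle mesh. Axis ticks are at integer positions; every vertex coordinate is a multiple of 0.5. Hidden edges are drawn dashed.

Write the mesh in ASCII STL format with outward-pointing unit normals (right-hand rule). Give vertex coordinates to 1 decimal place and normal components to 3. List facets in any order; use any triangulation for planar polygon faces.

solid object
 facet normal 0.529 -0.846 0.063
  outer loop
   vertex 3.5 2.5 1.0
   vertex 4.0 3.0 3.5
   vertex 0.0 0.5 3.5
  endloop
 endfacet
 facet normal 0.108 0.970 -0.216
  outer loop
   vertex 3.5 2.5 1.0
   vertex 0.5 3.5 4.0
   vertex 4.0 3.0 3.5
  endloop
 endfacet
 facet normal 0.468 -0.749 0.468
  outer loop
   vertex 2.5 3.0 5.0
   vertex 0.0 0.5 3.5
   vertex 4.0 3.0 3.5
  endloop
 endfacet
 facet normal -0.460 -0.071 0.885
  outer loop
   vertex 2.5 3.0 5.0
   vertex 0.5 3.5 4.0
   vertex 0.0 0.5 3.5
  endloop
 endfacet
 facet normal 0.162 0.973 0.162
  outer loop
   vertex 2.5 3.0 5.0
   vertex 4.0 3.0 3.5
   vertex 0.5 3.5 4.0
  endloop
 endfacet
 facet normal -0.760 0.228 -0.608
  outer loop
   vertex 1.0 2.5 3.0
   vertex 0.0 0.5 3.5
   vertex 0.5 3.5 4.0
  endloop
 endfacet
 facet normal -0.620 0.116 -0.776
  outer loop
   vertex 1.0 2.5 3.0
   vertex 3.5 2.5 1.0
   vertex 0.0 0.5 3.5
  endloop
 endfacet
 facet normal -0.566 0.424 -0.707
  outer loop
   vertex 1.0 2.5 3.0
   vertex 0.5 3.5 4.0
   vertex 3.5 2.5 1.0
  endloop
 endfacet
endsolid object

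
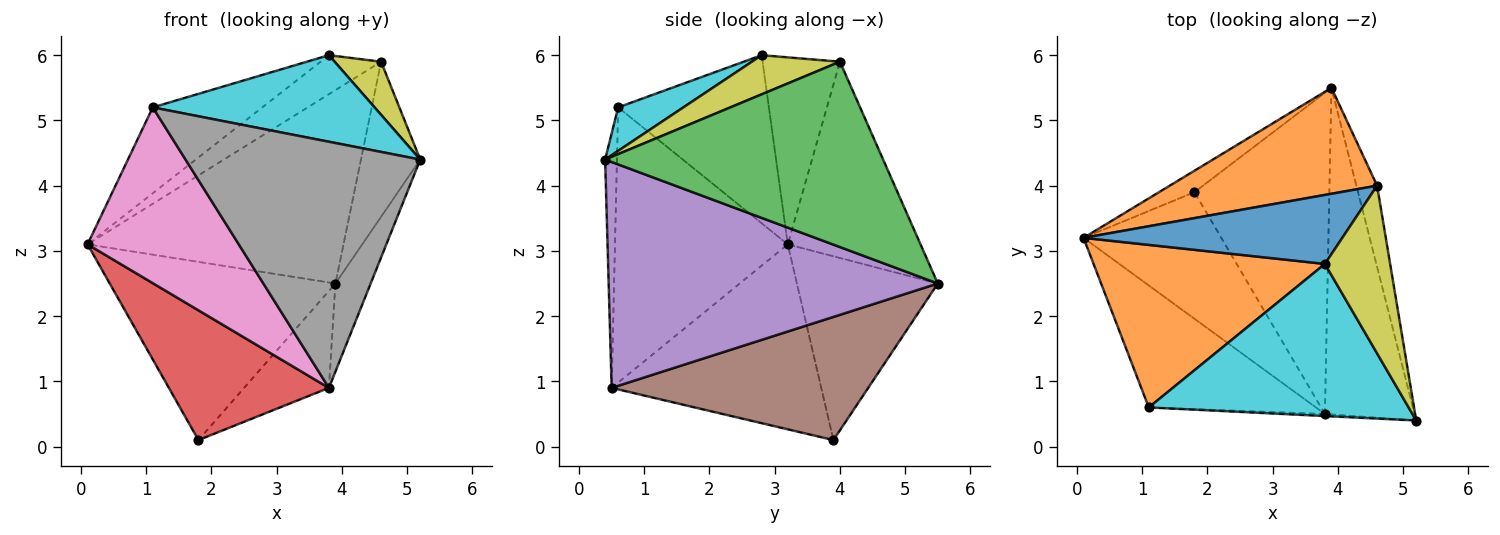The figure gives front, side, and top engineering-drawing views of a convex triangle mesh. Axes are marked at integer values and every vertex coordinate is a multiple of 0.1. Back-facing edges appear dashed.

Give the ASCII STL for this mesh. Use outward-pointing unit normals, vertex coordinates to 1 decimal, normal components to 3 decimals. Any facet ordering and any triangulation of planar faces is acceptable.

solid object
 facet normal -0.527 0.844 -0.102
  outer loop
   vertex 1.8 3.9 0.1
   vertex 0.1 3.2 3.1
   vertex 3.9 5.5 2.5
  endloop
 endfacet
 facet normal -0.414 0.798 0.437
  outer loop
   vertex 4.6 4.0 5.9
   vertex 3.9 5.5 2.5
   vertex 0.1 3.2 3.1
  endloop
 endfacet
 facet normal 0.972 0.207 -0.109
  outer loop
   vertex 4.6 4.0 5.9
   vertex 5.2 0.4 4.4
   vertex 3.9 5.5 2.5
  endloop
 endfacet
 facet normal -0.684 -0.522 -0.509
  outer loop
   vertex 3.8 0.5 0.9
   vertex 0.1 3.2 3.1
   vertex 1.8 3.9 0.1
  endloop
 endfacet
 facet normal 0.925 0.099 -0.367
  outer loop
   vertex 3.8 0.5 0.9
   vertex 3.9 5.5 2.5
   vertex 5.2 0.4 4.4
  endloop
 endfacet
 facet normal 0.658 0.218 -0.721
  outer loop
   vertex 3.8 0.5 0.9
   vertex 1.8 3.9 0.1
   vertex 3.9 5.5 2.5
  endloop
 endfacet
 facet normal -0.684 -0.599 -0.416
  outer loop
   vertex 1.1 0.6 5.2
   vertex 0.1 3.2 3.1
   vertex 3.8 0.5 0.9
  endloop
 endfacet
 facet normal -0.050 -0.999 -0.008
  outer loop
   vertex 1.1 0.6 5.2
   vertex 3.8 0.5 0.9
   vertex 5.2 0.4 4.4
  endloop
 endfacet
 facet normal 0.497 -0.262 0.828
  outer loop
   vertex 3.8 2.8 6.0
   vertex 5.2 0.4 4.4
   vertex 4.6 4.0 5.9
  endloop
 endfacet
 facet normal 0.144 -0.489 0.860
  outer loop
   vertex 3.8 2.8 6.0
   vertex 1.1 0.6 5.2
   vertex 5.2 0.4 4.4
  endloop
 endfacet
 facet normal -0.533 0.416 0.737
  outer loop
   vertex 3.8 2.8 6.0
   vertex 4.6 4.0 5.9
   vertex 0.1 3.2 3.1
  endloop
 endfacet
 facet normal -0.541 0.393 0.744
  outer loop
   vertex 3.8 2.8 6.0
   vertex 0.1 3.2 3.1
   vertex 1.1 0.6 5.2
  endloop
 endfacet
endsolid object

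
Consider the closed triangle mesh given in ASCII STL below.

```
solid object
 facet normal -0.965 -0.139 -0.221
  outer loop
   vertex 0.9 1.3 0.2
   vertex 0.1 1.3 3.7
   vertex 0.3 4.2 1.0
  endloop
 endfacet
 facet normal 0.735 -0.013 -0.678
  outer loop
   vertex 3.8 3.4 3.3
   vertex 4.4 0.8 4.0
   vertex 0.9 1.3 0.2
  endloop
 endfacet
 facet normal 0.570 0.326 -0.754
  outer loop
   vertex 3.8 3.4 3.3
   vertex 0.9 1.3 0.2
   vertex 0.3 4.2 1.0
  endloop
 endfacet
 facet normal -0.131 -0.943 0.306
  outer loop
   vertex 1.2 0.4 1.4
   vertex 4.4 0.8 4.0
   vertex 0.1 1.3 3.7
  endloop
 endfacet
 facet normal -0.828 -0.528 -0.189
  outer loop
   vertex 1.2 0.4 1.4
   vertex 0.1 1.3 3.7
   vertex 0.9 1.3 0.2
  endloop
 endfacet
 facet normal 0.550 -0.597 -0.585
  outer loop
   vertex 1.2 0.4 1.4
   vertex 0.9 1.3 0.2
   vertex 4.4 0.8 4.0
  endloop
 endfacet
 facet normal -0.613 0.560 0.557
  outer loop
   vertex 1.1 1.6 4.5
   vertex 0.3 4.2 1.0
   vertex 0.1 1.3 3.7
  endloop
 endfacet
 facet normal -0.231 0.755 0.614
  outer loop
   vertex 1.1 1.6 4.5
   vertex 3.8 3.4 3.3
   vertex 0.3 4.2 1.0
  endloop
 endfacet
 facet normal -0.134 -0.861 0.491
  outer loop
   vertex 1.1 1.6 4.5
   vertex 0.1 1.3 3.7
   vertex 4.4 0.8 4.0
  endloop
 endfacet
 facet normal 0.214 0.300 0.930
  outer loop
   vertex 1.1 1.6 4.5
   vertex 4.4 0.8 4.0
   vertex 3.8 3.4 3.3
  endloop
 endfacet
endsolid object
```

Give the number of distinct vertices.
7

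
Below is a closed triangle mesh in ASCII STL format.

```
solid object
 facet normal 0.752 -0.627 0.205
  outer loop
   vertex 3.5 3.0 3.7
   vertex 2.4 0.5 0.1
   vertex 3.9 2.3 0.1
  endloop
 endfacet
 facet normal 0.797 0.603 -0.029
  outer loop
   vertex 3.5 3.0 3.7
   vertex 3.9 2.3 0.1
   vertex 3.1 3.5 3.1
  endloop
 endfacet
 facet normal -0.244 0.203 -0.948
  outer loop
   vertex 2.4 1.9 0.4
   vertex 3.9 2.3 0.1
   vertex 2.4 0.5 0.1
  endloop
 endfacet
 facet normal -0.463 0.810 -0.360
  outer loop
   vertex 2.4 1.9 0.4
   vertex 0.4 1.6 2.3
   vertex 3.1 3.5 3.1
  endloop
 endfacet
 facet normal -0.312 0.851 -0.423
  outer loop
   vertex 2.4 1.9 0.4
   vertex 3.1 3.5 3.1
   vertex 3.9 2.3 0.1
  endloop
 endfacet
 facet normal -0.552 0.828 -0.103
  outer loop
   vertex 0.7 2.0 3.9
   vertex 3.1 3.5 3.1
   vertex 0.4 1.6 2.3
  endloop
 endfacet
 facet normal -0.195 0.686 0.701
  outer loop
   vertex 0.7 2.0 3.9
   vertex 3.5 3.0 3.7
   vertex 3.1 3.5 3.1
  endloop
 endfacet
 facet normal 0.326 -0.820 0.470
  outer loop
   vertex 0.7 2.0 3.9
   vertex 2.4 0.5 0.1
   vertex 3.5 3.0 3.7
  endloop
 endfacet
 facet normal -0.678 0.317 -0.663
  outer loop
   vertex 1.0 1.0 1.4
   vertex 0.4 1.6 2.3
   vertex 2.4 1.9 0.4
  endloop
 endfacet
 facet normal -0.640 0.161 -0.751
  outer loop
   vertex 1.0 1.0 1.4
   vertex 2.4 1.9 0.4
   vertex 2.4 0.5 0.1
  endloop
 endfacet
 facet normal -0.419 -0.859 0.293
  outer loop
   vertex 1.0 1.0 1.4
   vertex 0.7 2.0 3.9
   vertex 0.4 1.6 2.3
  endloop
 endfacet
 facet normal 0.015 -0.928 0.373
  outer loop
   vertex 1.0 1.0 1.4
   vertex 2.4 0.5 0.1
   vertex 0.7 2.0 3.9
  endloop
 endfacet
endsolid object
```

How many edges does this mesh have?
18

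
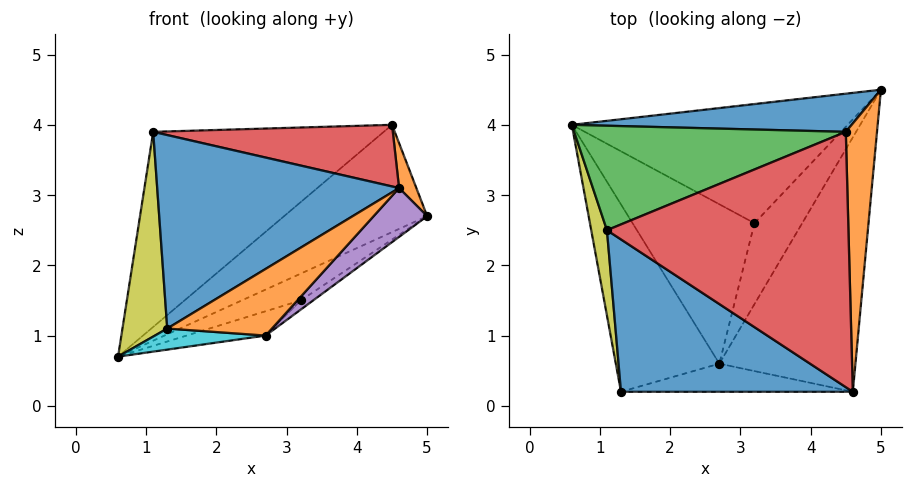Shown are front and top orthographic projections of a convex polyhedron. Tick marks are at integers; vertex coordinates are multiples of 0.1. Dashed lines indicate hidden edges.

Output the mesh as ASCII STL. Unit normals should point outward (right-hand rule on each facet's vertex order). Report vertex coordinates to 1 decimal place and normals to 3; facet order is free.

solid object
 facet normal -0.251 0.912 0.324
  outer loop
   vertex 4.5 3.9 4.0
   vertex 5.0 4.5 2.7
   vertex 0.6 4.0 0.7
  endloop
 endfacet
 facet normal 0.940 -0.056 0.336
  outer loop
   vertex 4.5 3.9 4.0
   vertex 4.6 0.2 3.1
   vertex 5.0 4.5 2.7
  endloop
 endfacet
 facet normal -0.353 0.825 0.442
  outer loop
   vertex 1.1 2.5 3.9
   vertex 4.5 3.9 4.0
   vertex 0.6 4.0 0.7
  endloop
 endfacet
 facet normal 0.068 -0.234 0.970
  outer loop
   vertex 1.1 2.5 3.9
   vertex 4.6 0.2 3.1
   vertex 4.5 3.9 4.0
  endloop
 endfacet
 facet normal 0.723 -0.130 -0.679
  outer loop
   vertex 2.7 0.6 1.0
   vertex 5.0 4.5 2.7
   vertex 4.6 0.2 3.1
  endloop
 endfacet
 facet normal 0.386 0.203 -0.900
  outer loop
   vertex 3.2 2.6 1.5
   vertex 0.6 4.0 0.7
   vertex 5.0 4.5 2.7
  endloop
 endfacet
 facet normal 0.360 0.141 -0.922
  outer loop
   vertex 3.2 2.6 1.5
   vertex 2.7 0.6 1.0
   vertex 0.6 4.0 0.7
  endloop
 endfacet
 facet normal 0.478 0.099 -0.873
  outer loop
   vertex 3.2 2.6 1.5
   vertex 5.0 4.5 2.7
   vertex 2.7 0.6 1.0
  endloop
 endfacet
 facet normal -0.982 -0.173 0.072
  outer loop
   vertex 1.3 0.2 1.1
   vertex 1.1 2.5 3.9
   vertex 0.6 4.0 0.7
  endloop
 endfacet
 facet normal -0.039 -0.112 -0.993
  outer loop
   vertex 1.3 0.2 1.1
   vertex 0.6 4.0 0.7
   vertex 2.7 0.6 1.0
  endloop
 endfacet
 facet normal -0.351 -0.736 0.579
  outer loop
   vertex 1.3 0.2 1.1
   vertex 4.6 0.2 3.1
   vertex 1.1 2.5 3.9
  endloop
 endfacet
 facet normal 0.229 -0.897 -0.378
  outer loop
   vertex 1.3 0.2 1.1
   vertex 2.7 0.6 1.0
   vertex 4.6 0.2 3.1
  endloop
 endfacet
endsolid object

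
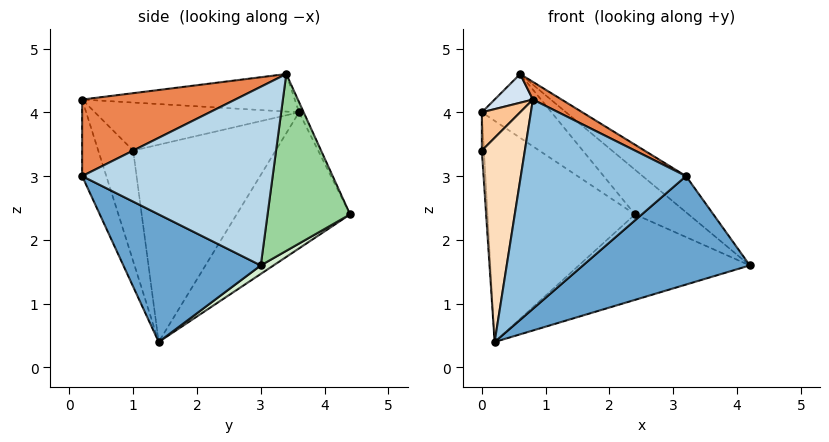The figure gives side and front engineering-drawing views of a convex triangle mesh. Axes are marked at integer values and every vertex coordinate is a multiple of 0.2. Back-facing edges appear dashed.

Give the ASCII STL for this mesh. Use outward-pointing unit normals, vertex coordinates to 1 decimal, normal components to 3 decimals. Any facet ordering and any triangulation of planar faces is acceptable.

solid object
 facet normal 0.430 -0.522 -0.737
  outer loop
   vertex 0.2 1.4 0.4
   vertex 4.2 3.0 1.6
   vertex 3.2 0.2 3.0
  endloop
 endfacet
 facet normal -0.139 -0.950 -0.278
  outer loop
   vertex 0.8 0.2 4.2
   vertex 0.2 1.4 0.4
   vertex 3.2 0.2 3.0
  endloop
 endfacet
 facet normal 0.643 0.146 0.752
  outer loop
   vertex 0.6 3.4 4.6
   vertex 3.2 0.2 3.0
   vertex 4.2 3.0 1.6
  endloop
 endfacet
 facet normal -0.722 -0.130 0.679
  outer loop
   vertex 0.6 3.4 4.6
   vertex 0.0 3.6 4.0
   vertex 0.8 0.2 4.2
  endloop
 endfacet
 facet normal 0.446 -0.084 0.891
  outer loop
   vertex 0.6 3.4 4.6
   vertex 0.8 0.2 4.2
   vertex 3.2 0.2 3.0
  endloop
 endfacet
 facet normal -0.998 0.015 -0.065
  outer loop
   vertex 0.0 1.0 3.4
   vertex 0.0 3.6 4.0
   vertex 0.2 1.4 0.4
  endloop
 endfacet
 facet normal -0.768 -0.144 0.624
  outer loop
   vertex 0.0 1.0 3.4
   vertex 0.8 0.2 4.2
   vertex 0.0 3.6 4.0
  endloop
 endfacet
 facet normal -0.624 -0.768 -0.144
  outer loop
   vertex 0.0 1.0 3.4
   vertex 0.2 1.4 0.4
   vertex 0.8 0.2 4.2
  endloop
 endfacet
 facet normal -0.062 0.927 0.371
  outer loop
   vertex 2.4 4.4 2.4
   vertex 0.0 3.6 4.0
   vertex 0.6 3.4 4.6
  endloop
 endfacet
 facet normal 0.613 0.398 0.682
  outer loop
   vertex 2.4 4.4 2.4
   vertex 0.6 3.4 4.6
   vertex 4.2 3.0 1.6
  endloop
 endfacet
 facet normal -0.541 0.704 -0.460
  outer loop
   vertex 2.4 4.4 2.4
   vertex 0.2 1.4 0.4
   vertex 0.0 3.6 4.0
  endloop
 endfacet
 facet normal 0.040 0.534 -0.845
  outer loop
   vertex 2.4 4.4 2.4
   vertex 4.2 3.0 1.6
   vertex 0.2 1.4 0.4
  endloop
 endfacet
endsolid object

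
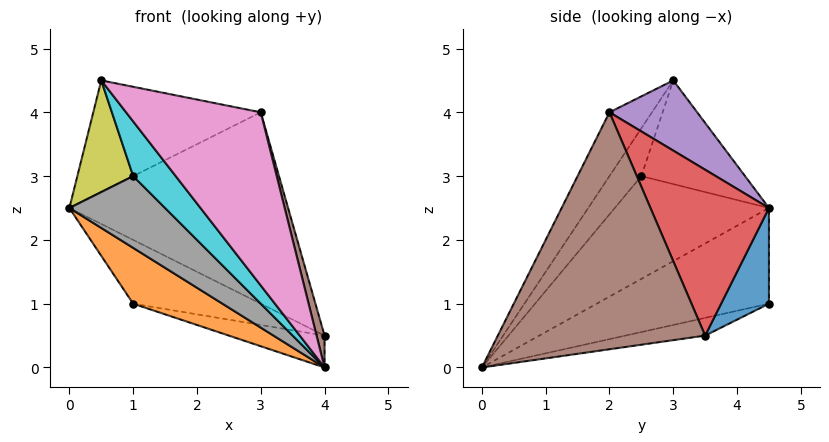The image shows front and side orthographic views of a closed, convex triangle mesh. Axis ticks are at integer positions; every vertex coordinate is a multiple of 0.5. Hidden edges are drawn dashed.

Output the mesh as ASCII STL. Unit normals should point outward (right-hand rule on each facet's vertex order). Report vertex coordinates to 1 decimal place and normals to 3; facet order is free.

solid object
 facet normal 0.342 0.912 0.228
  outer loop
   vertex 1.0 4.5 1.0
   vertex 0.0 4.5 2.5
   vertex 4.0 3.5 0.5
  endloop
 endfacet
 facet normal -0.764 -0.396 -0.509
  outer loop
   vertex 1.0 4.5 1.0
   vertex 4.0 0.0 0.0
   vertex 0.0 4.5 2.5
  endloop
 endfacet
 facet normal -0.117 0.140 -0.983
  outer loop
   vertex 1.0 4.5 1.0
   vertex 4.0 3.5 0.5
   vertex 4.0 0.0 0.0
  endloop
 endfacet
 facet normal 0.424 0.782 0.456
  outer loop
   vertex 3.0 2.0 4.0
   vertex 4.0 3.5 0.5
   vertex 0.0 4.5 2.5
  endloop
 endfacet
 facet normal 0.407 0.777 0.481
  outer loop
   vertex 3.0 2.0 4.0
   vertex 0.0 4.5 2.5
   vertex 0.5 3.0 4.5
  endloop
 endfacet
 facet normal 0.965 -0.037 0.260
  outer loop
   vertex 3.0 2.0 4.0
   vertex 4.0 0.0 0.0
   vertex 4.0 3.5 0.5
  endloop
 endfacet
 facet normal -0.279 -0.885 0.373
  outer loop
   vertex 3.0 2.0 4.0
   vertex 0.5 3.0 4.5
   vertex 4.0 0.0 0.0
  endloop
 endfacet
 facet normal -0.786 -0.488 -0.379
  outer loop
   vertex 1.0 2.5 3.0
   vertex 0.0 4.5 2.5
   vertex 4.0 0.0 0.0
  endloop
 endfacet
 facet normal -0.873 -0.470 -0.134
  outer loop
   vertex 1.0 2.5 3.0
   vertex 0.5 3.0 4.5
   vertex 0.0 4.5 2.5
  endloop
 endfacet
 facet normal -0.599 -0.798 0.067
  outer loop
   vertex 1.0 2.5 3.0
   vertex 4.0 0.0 0.0
   vertex 0.5 3.0 4.5
  endloop
 endfacet
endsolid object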